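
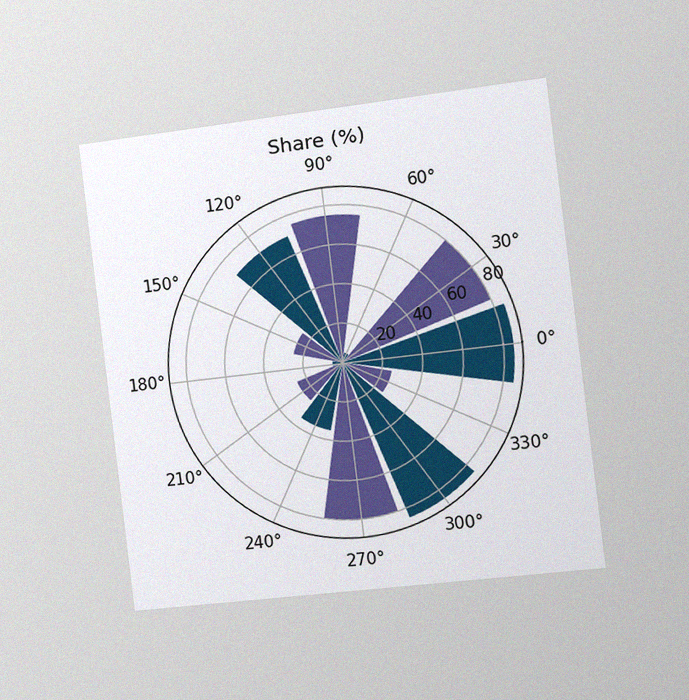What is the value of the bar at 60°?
The chart is tilted about 7° counter-clockwise and viewed slightly from the right, with some photo noise. The bar at 60° reaches 5% on the radial axis.

5%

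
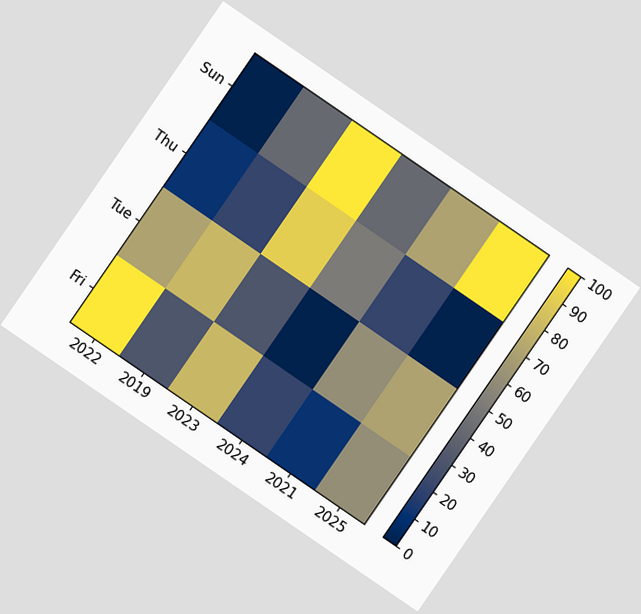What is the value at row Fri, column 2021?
The chart is tilted about 34° clockwise. Matching cell (Fri, 2021) against the colorbar gives 10.

10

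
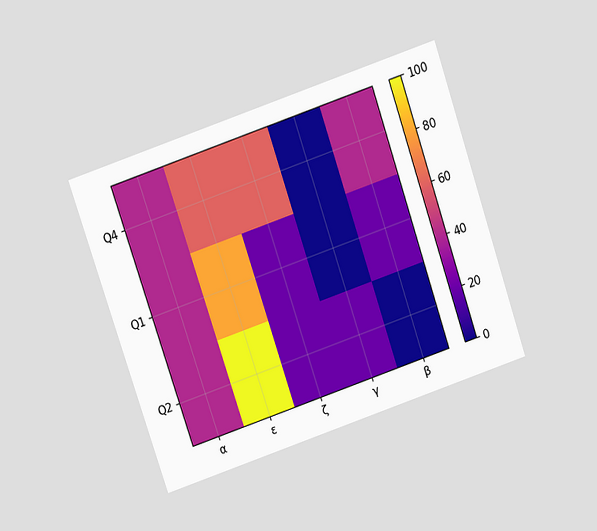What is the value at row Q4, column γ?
The chart is tilted about 19° counter-clockwise and viewed slightly from above. Matching cell (Q4, γ) against the colorbar gives 0.

0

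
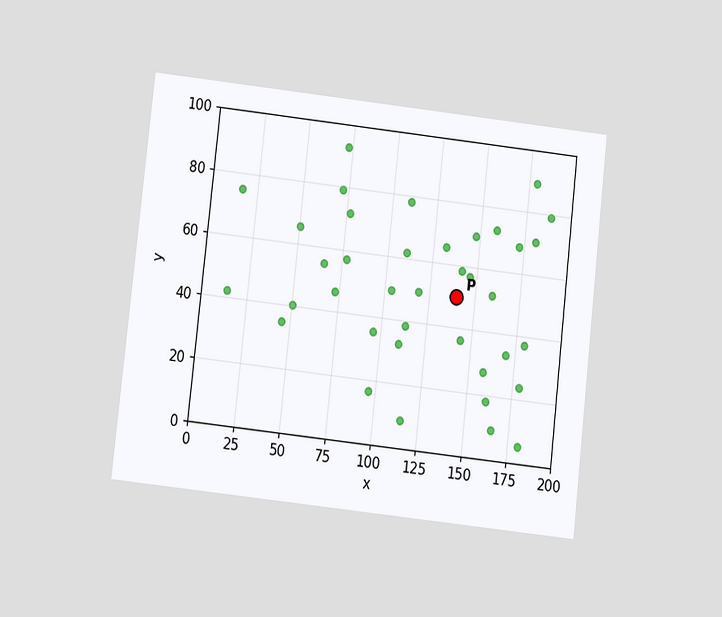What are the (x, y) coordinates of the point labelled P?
The chart is tilted about 6° clockwise and viewed slightly from below. Following the gridlines from P to each axis, P sits at (140, 50).

(140, 50)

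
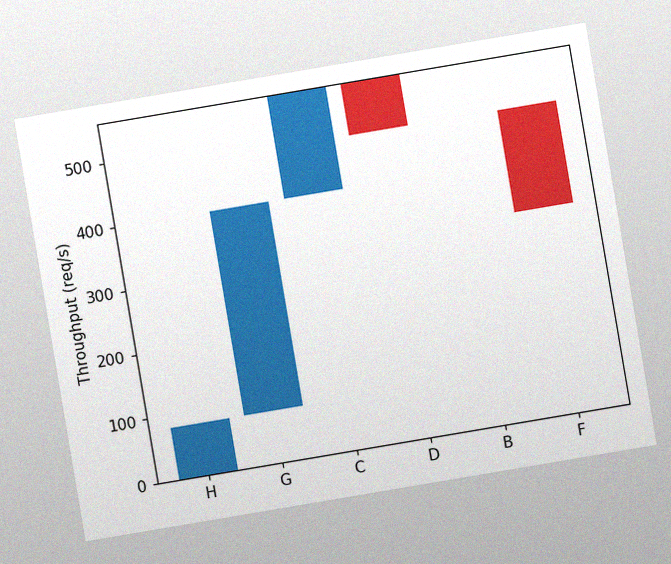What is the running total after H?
The chart is tilted about 10° counter-clockwise, with some photo noise. After H the running total reaches 80req/s.

80req/s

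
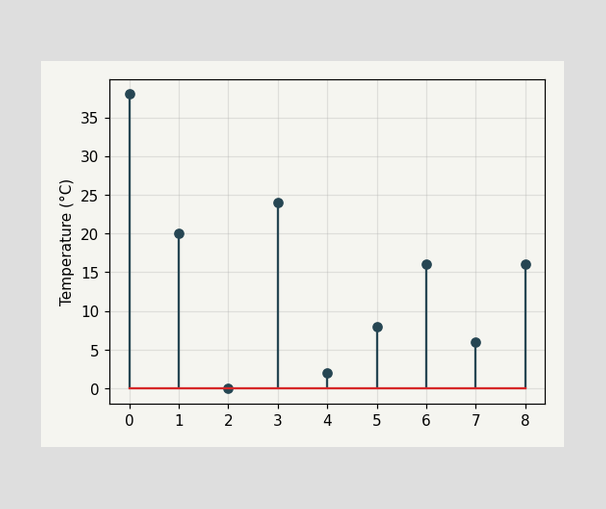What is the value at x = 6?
The stem at x=6 reaches 16°C.

16°C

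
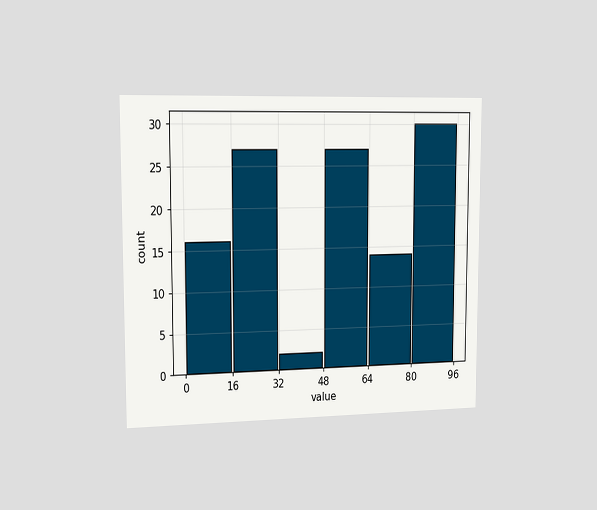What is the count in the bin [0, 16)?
The chart is viewed slightly from the left. The [0, 16) bin has height 16.

16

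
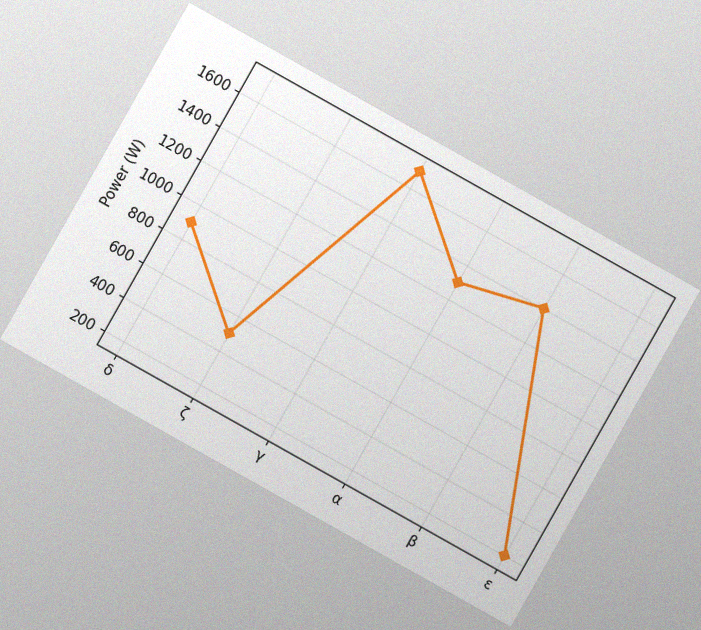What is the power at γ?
1700W

The chart is tilted about 29° clockwise, with some photo noise. At γ, the line is at 1700W.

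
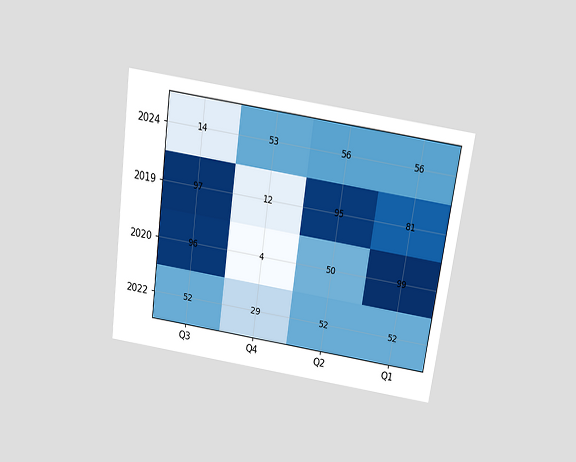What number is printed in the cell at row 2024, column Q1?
56

The chart is tilted about 8° clockwise and viewed slightly from above. The (2024, Q1) cell reads 56.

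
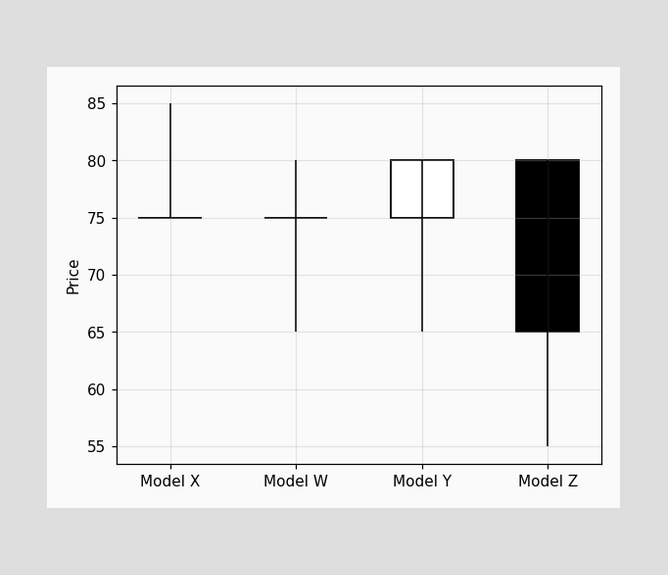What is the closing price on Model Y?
80

The Model Y candle closes at 80.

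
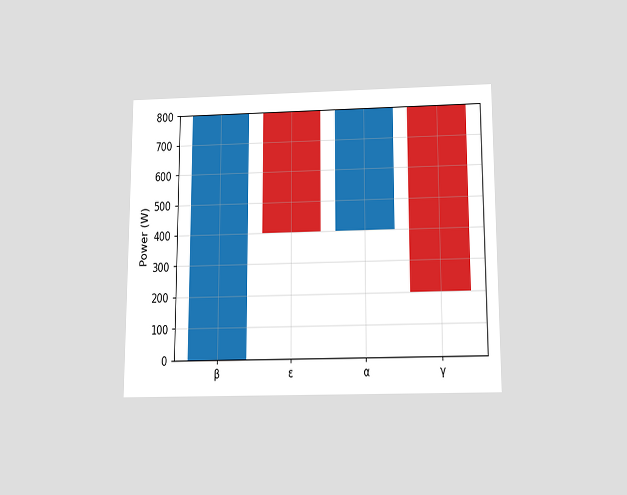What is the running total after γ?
200W

The chart is viewed slightly from below. After γ the running total reaches 200W.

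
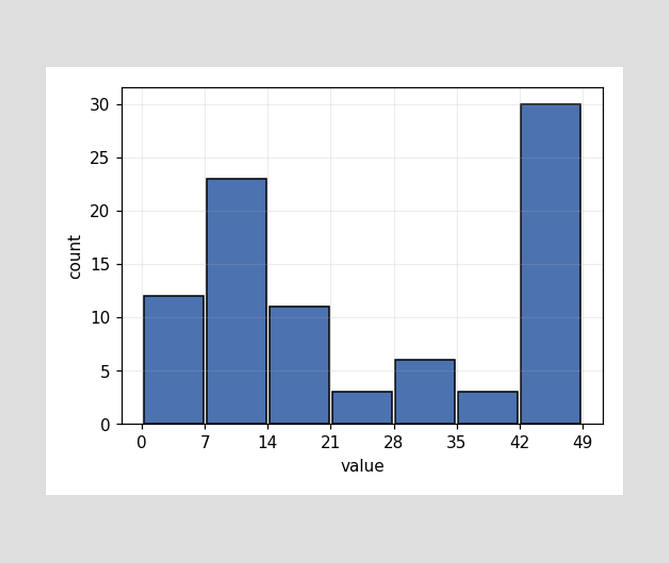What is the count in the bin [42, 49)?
The [42, 49) bin has height 30.

30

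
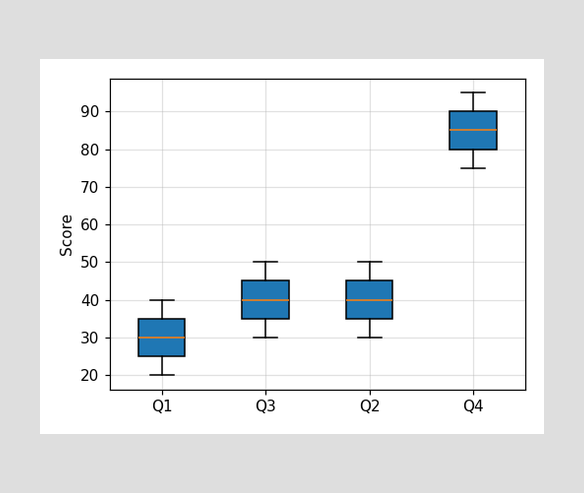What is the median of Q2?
The median line in the Q2 box sits at 40.

40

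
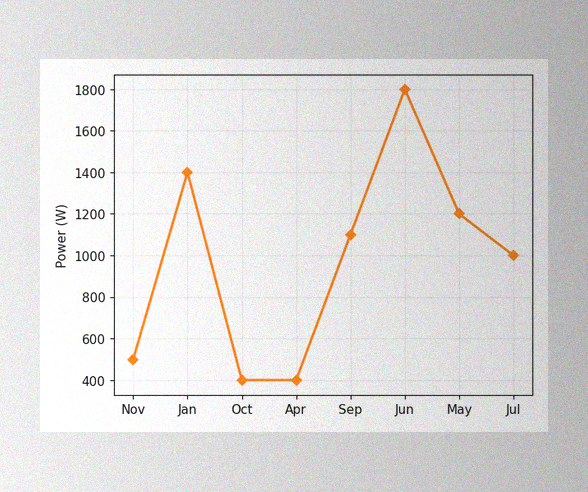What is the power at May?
The image has some photo noise and uneven lighting. At May, the line is at 1200W.

1200W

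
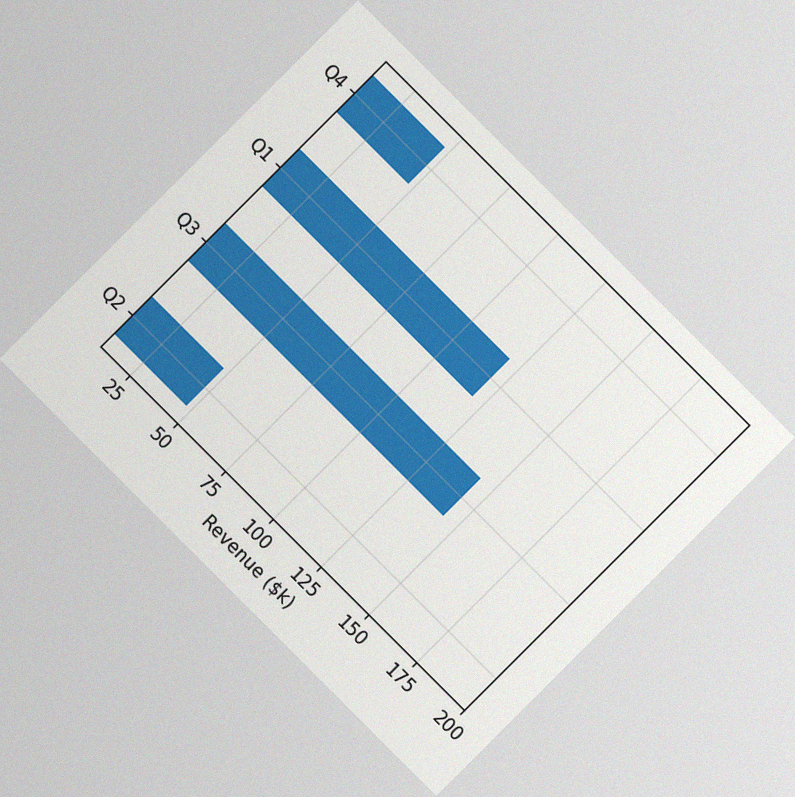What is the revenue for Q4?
The chart is tilted about 45° clockwise, with some photo noise. Reading along the chart's x-axis, the Q4 bar reaches $48k.

$48k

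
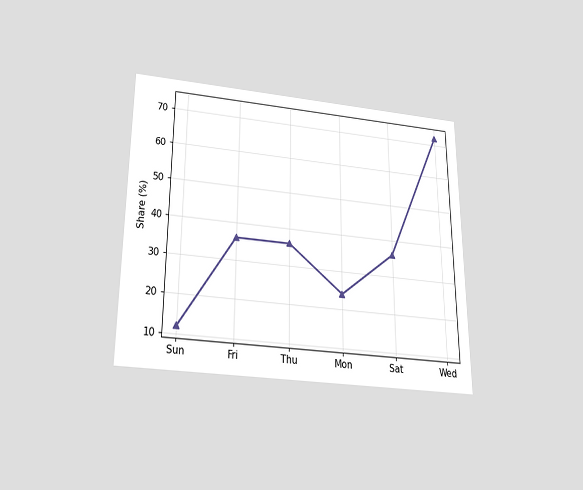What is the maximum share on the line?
The chart is viewed slightly from below. The highest point is at Wed, and reading across to the y-axis gives 72%.

72%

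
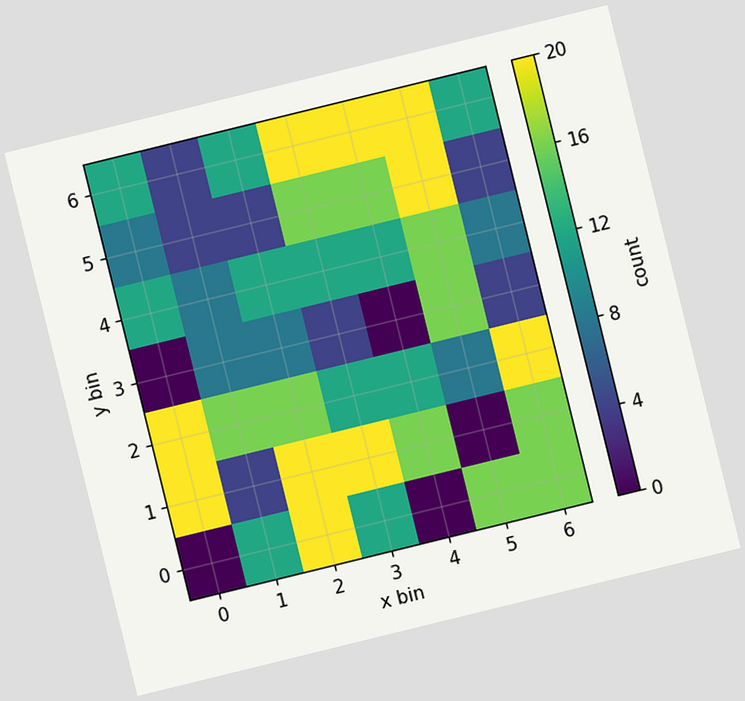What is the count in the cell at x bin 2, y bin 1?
20

The chart is tilted about 14° counter-clockwise. Matching the cell (2, 1) against the colorbar gives 20.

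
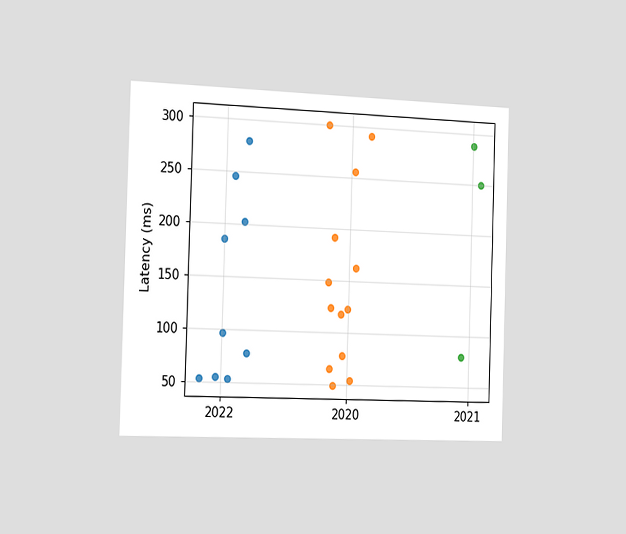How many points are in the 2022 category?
The chart is viewed slightly from the left. Counting the markers in the 2022 column gives 9.

9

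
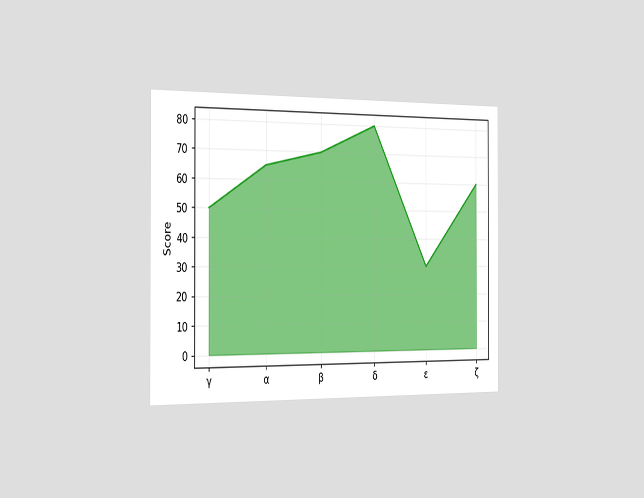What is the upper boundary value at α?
The chart is viewed slightly from the left. At α the upper boundary is at 65.

65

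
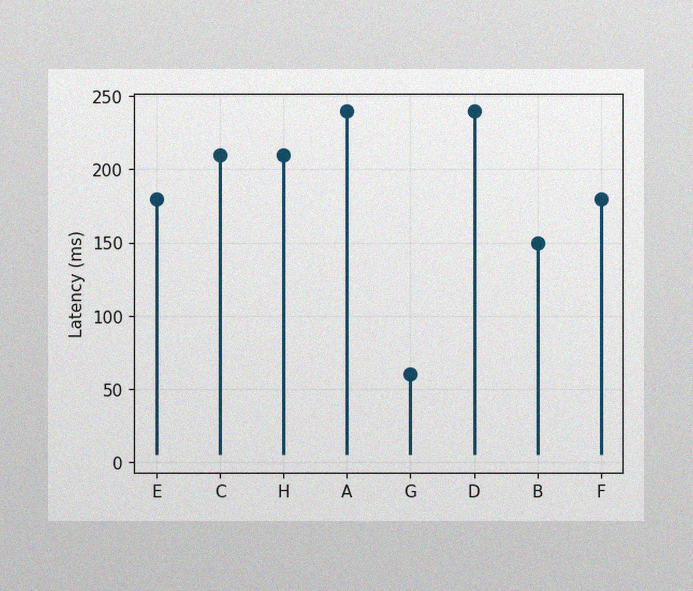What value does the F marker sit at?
The image has some photo noise and uneven lighting. The F marker sits at 180ms.

180ms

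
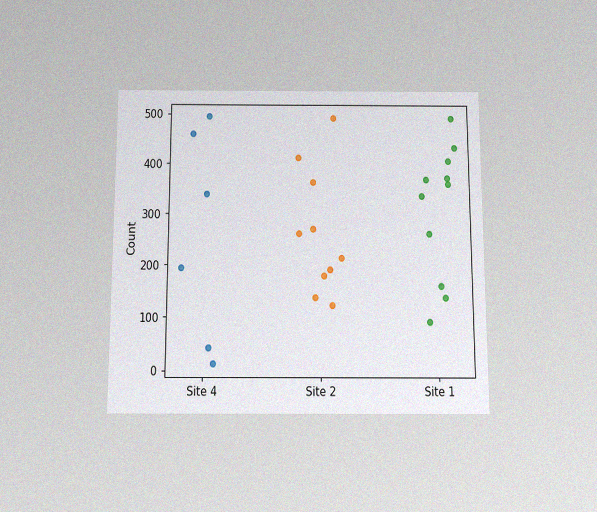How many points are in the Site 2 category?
The chart is viewed slightly from below, with some photo noise. Counting the markers in the Site 2 column gives 10.

10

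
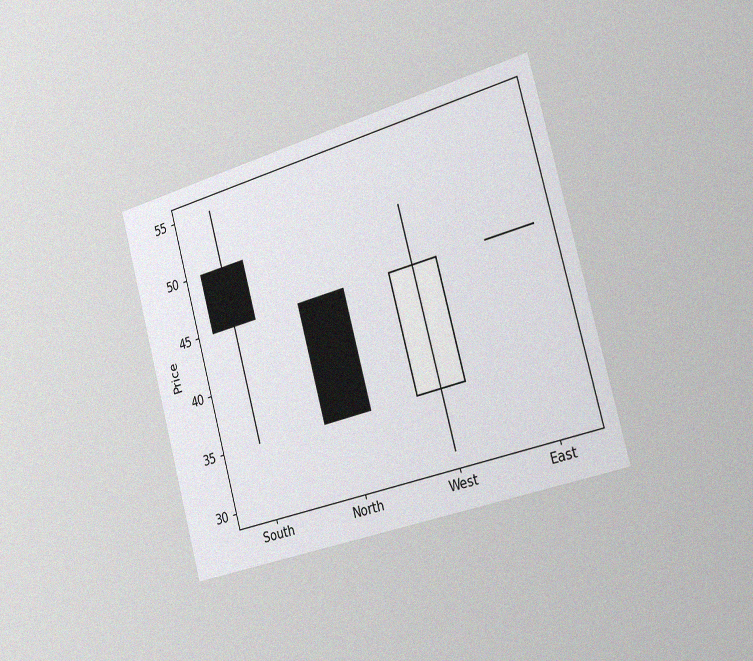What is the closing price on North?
The chart is tilted about 15° counter-clockwise and viewed slightly from the right, with some photo noise. The North candle closes at 35.

35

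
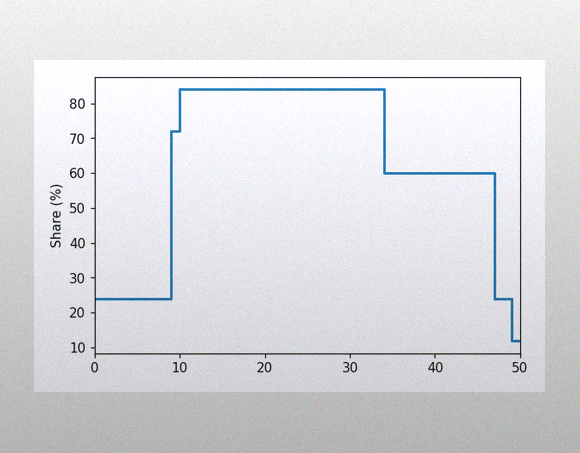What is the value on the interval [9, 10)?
72%

The image has some photo noise and uneven lighting. On [9, 10) the step sits at 72%.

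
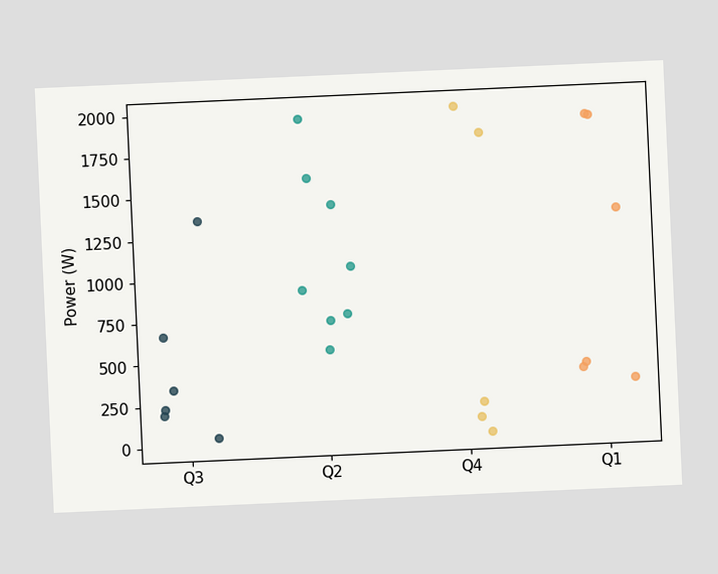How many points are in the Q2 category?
8

The chart is tilted about 3° counter-clockwise. Counting the markers in the Q2 column gives 8.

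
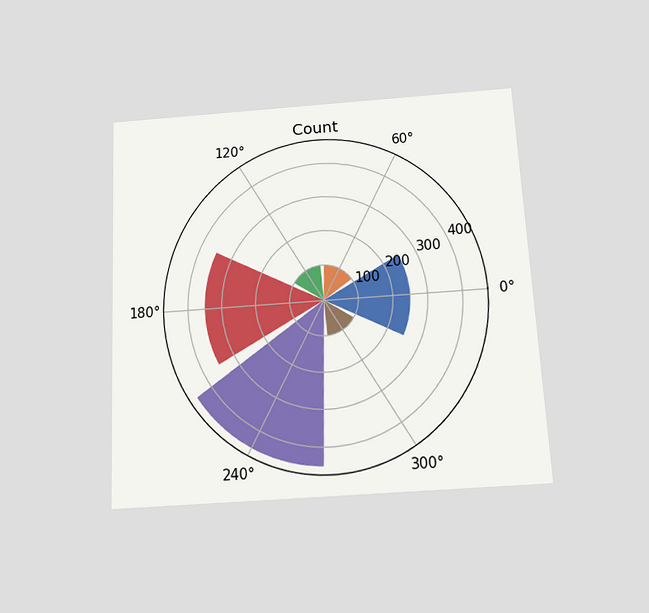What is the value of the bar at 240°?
450

The chart is tilted about 3° counter-clockwise and viewed slightly from below. The bar at 240° reaches 450 on the radial axis.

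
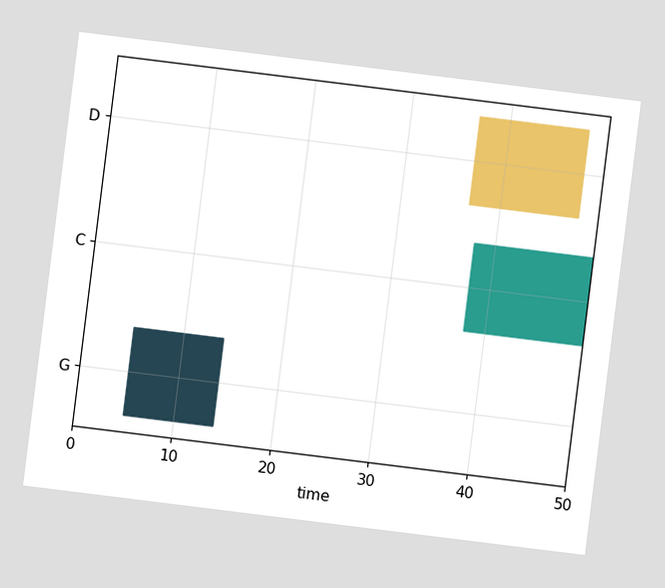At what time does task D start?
37

The chart is tilted about 7° clockwise. The D bar begins at t=37.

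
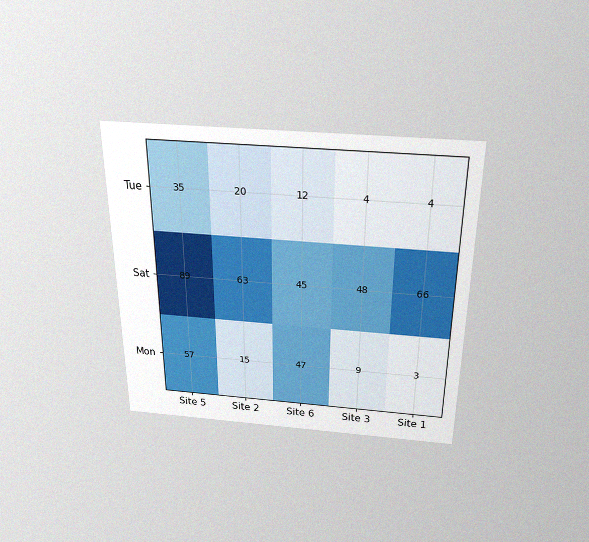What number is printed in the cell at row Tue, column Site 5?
35

The chart is viewed slightly from above, with some photo noise. The (Tue, Site 5) cell reads 35.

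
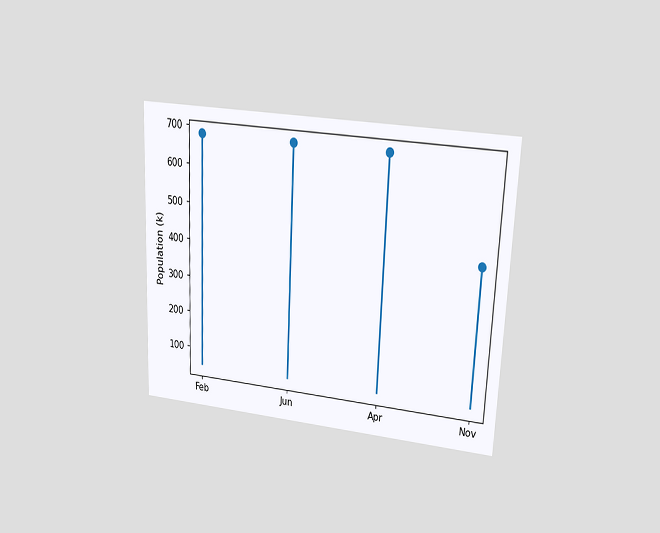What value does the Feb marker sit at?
680k

The chart is tilted about 3° clockwise and viewed at a slight angle. The Feb marker sits at 680k.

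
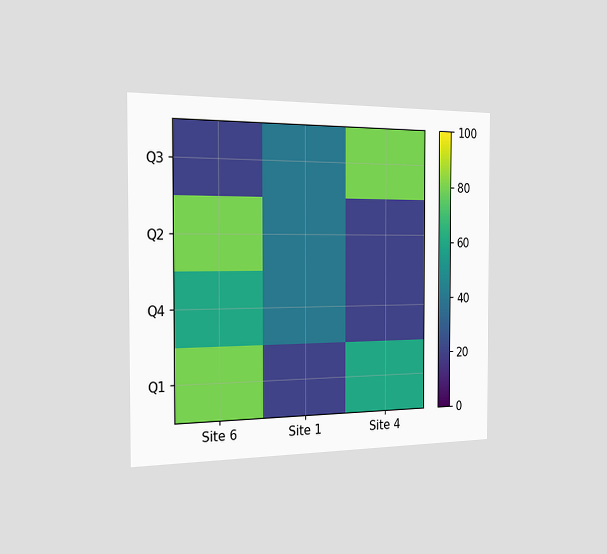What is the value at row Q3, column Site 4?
80

The chart is viewed slightly from the left. Matching cell (Q3, Site 4) against the colorbar gives 80.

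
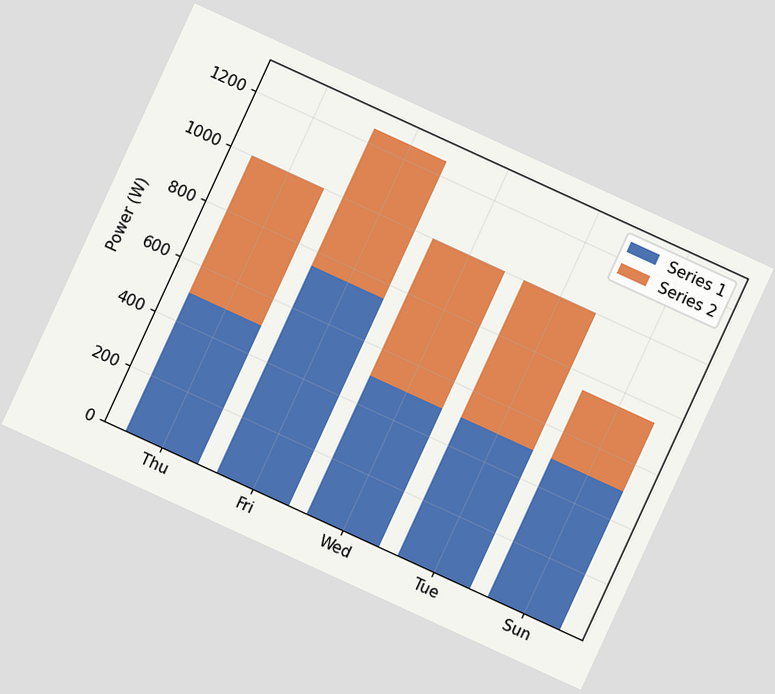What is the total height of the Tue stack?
The chart is tilted about 25° clockwise. The Tue stack's top reaches 1000W on the y-axis.

1000W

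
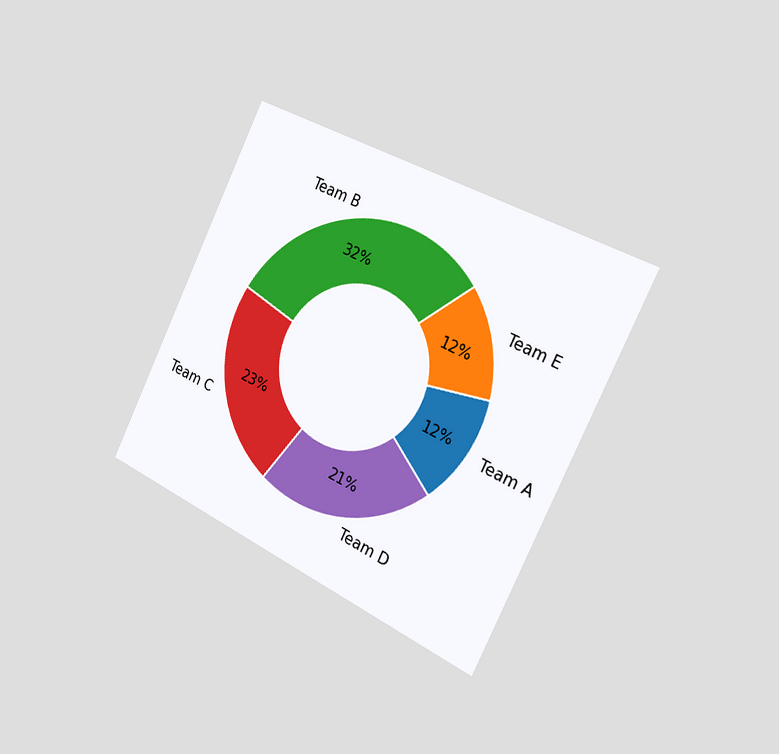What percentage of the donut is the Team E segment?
12%

The chart is tilted about 26° clockwise and viewed slightly from the right. The Team E segment takes up 12% of the ring.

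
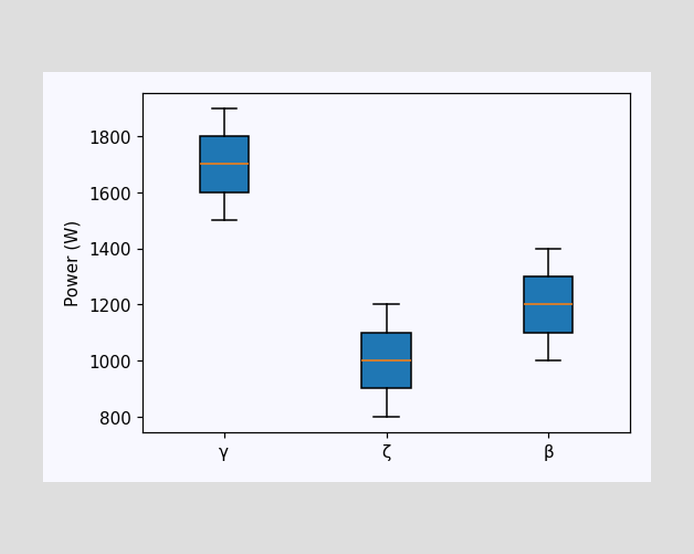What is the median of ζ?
The median line in the ζ box sits at 1000W.

1000W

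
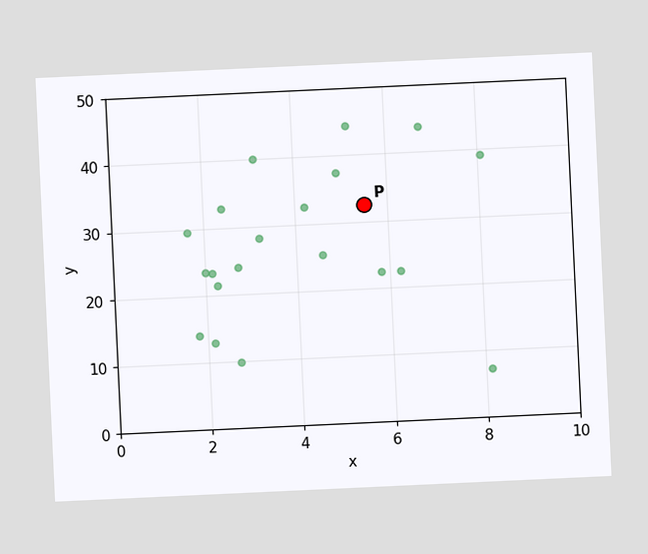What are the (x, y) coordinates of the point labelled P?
(5.5, 32.5)

The chart is tilted about 3° counter-clockwise. Following the gridlines from P to each axis, P sits at (5.5, 32.5).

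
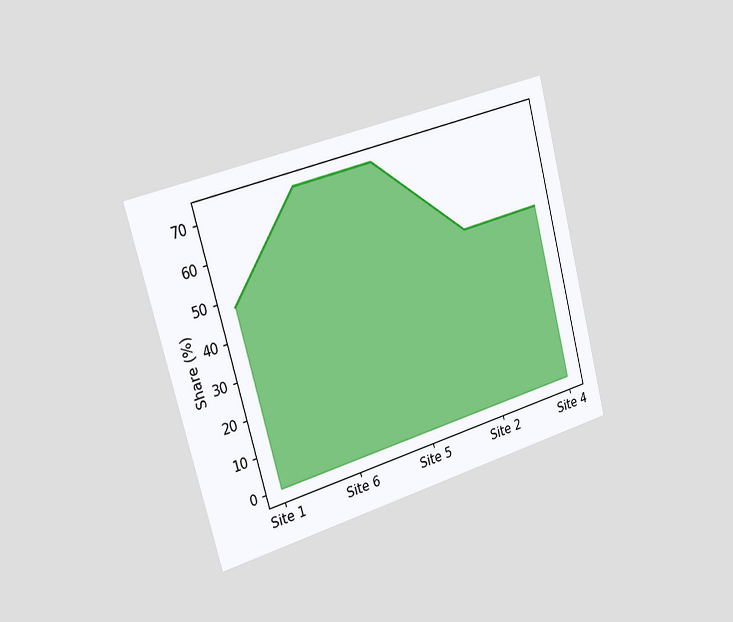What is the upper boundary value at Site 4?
The chart is tilted about 15° counter-clockwise and viewed slightly from the left. At Site 4 the upper boundary is at 48%.

48%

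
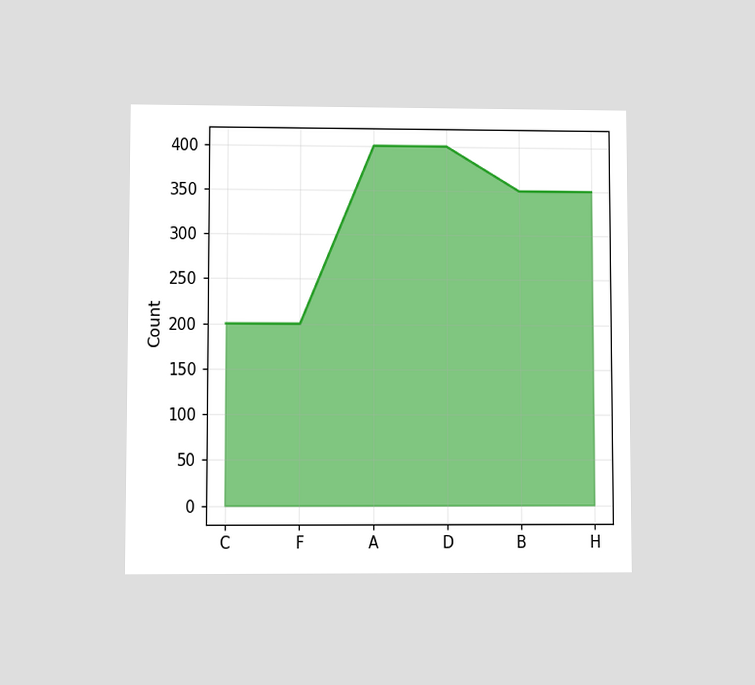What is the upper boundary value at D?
The chart is viewed at a slight angle. At D the upper boundary is at 400.

400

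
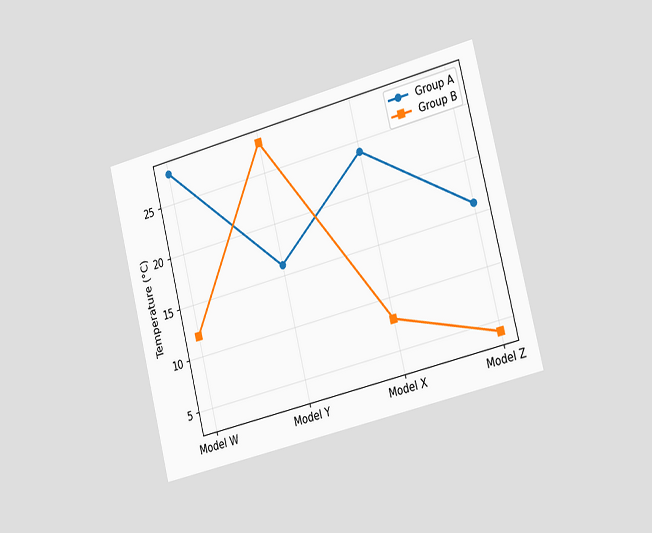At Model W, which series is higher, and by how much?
The chart is tilted about 14° counter-clockwise and viewed slightly from the right. At Model W, Group A sits above the other line by 16°C.

Group A, by 16°C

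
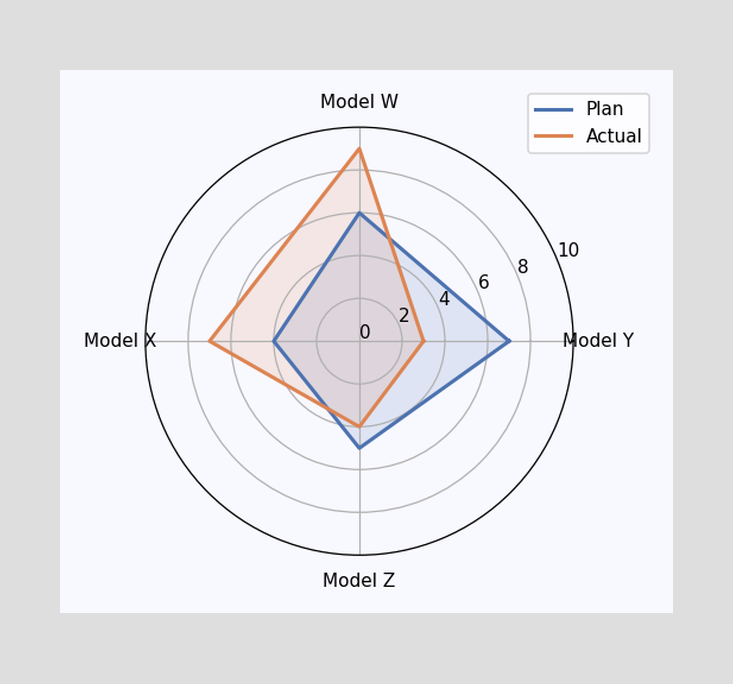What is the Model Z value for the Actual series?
4

On the Model Z axis, Actual reaches 4.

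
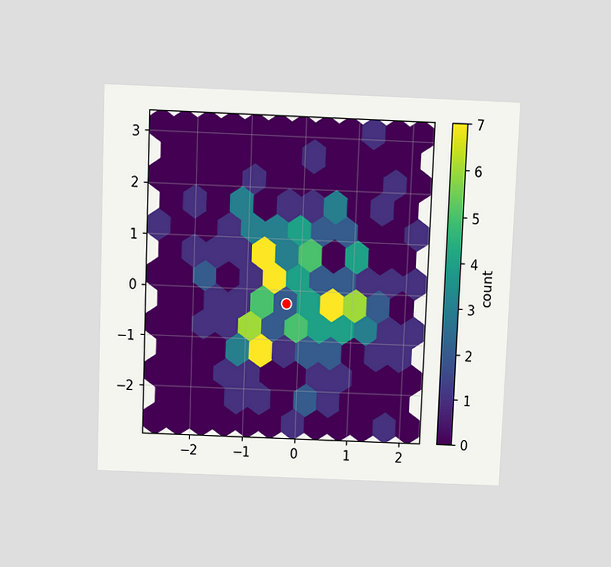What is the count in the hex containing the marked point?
2

The chart is tilted about 2° clockwise and viewed slightly from above. The marked hex reads 2 on the colorbar.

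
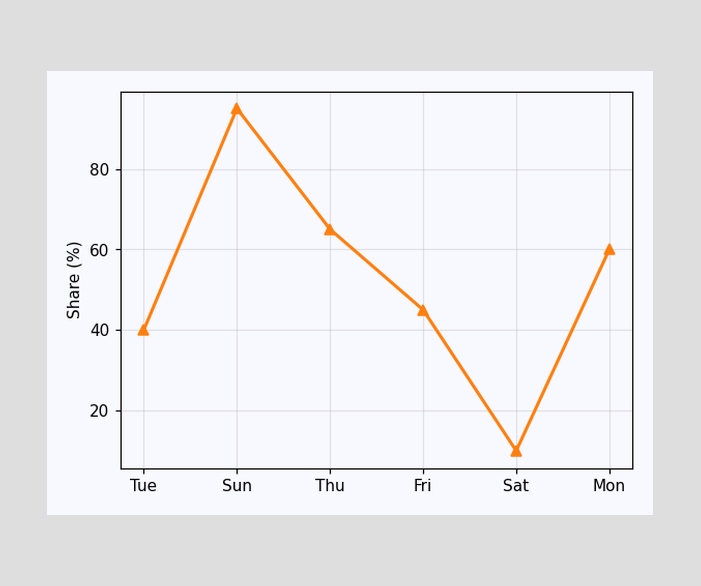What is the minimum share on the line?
10%

The lowest point is at Sat, and reading across to the y-axis gives 10%.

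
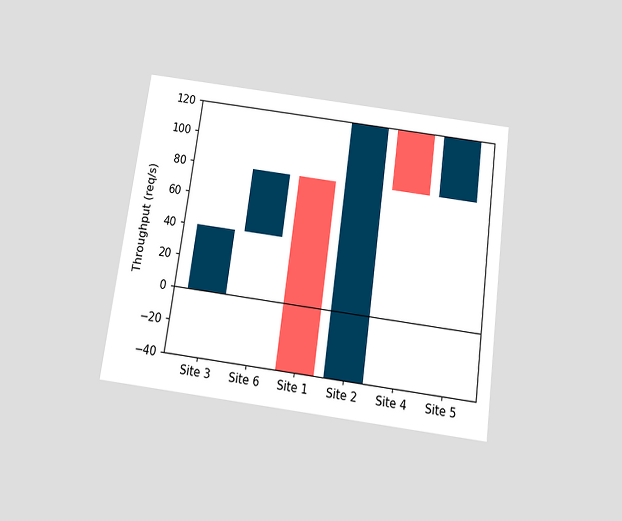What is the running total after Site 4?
The chart is tilted about 8° clockwise and viewed slightly from below. After Site 4 the running total reaches 80req/s.

80req/s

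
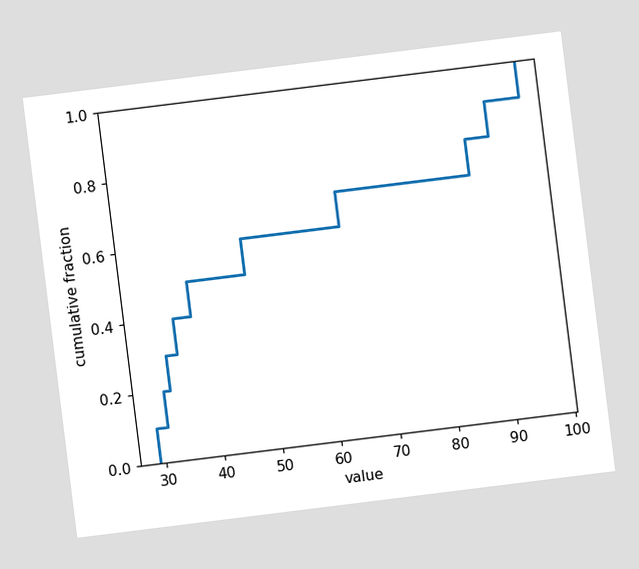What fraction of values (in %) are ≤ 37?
50%

The chart is tilted about 7° counter-clockwise. At x=37 the ECDF step is at 50%.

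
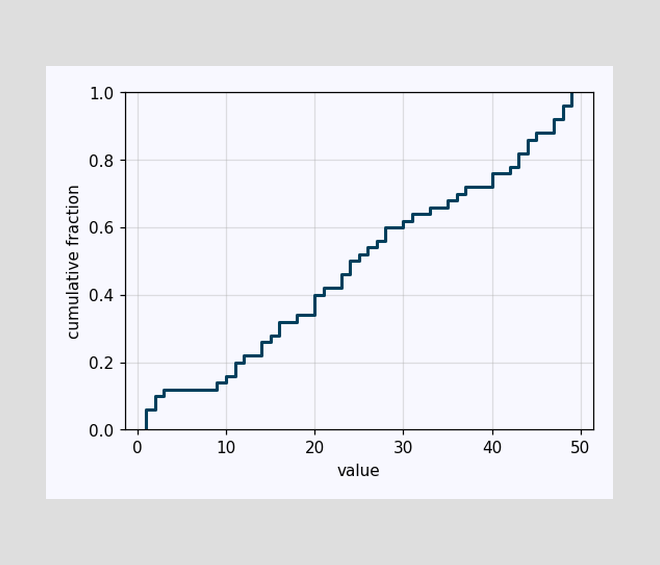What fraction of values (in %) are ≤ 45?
At x=45 the ECDF step is at 88%.

88%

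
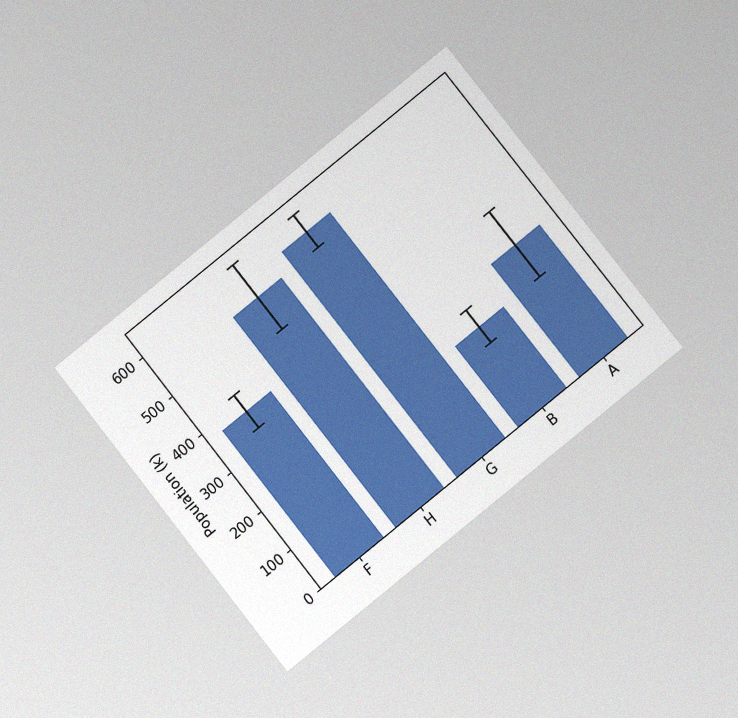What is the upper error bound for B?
The chart is tilted about 39° counter-clockwise and viewed at a slight angle, with some photo noise. The B bar's upper whisker reaches 252k.

252k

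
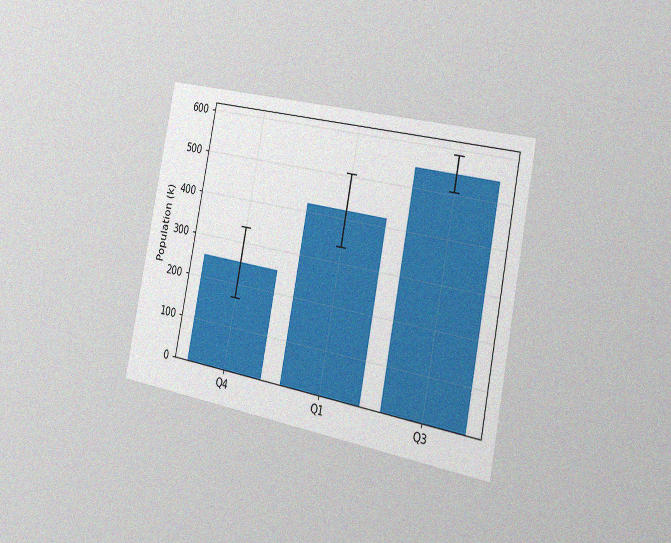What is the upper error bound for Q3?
The chart is tilted about 11° clockwise and viewed slightly from the right, with some photo noise. The Q3 bar's upper whisker reaches 588k.

588k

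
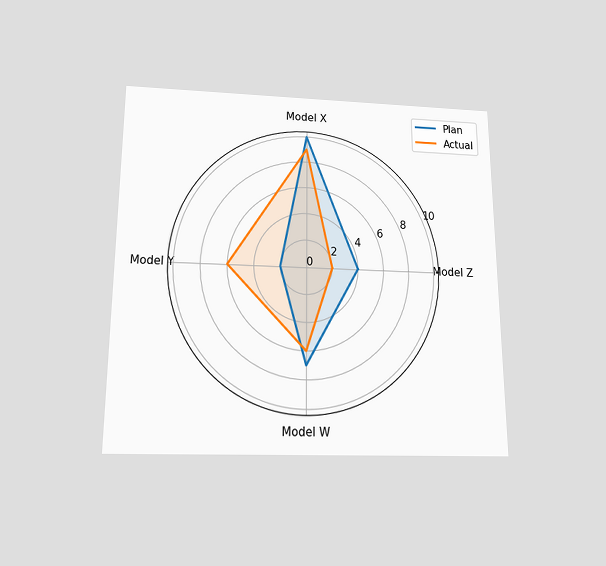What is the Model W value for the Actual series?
The chart is viewed slightly from below. On the Model W axis, Actual reaches 6.

6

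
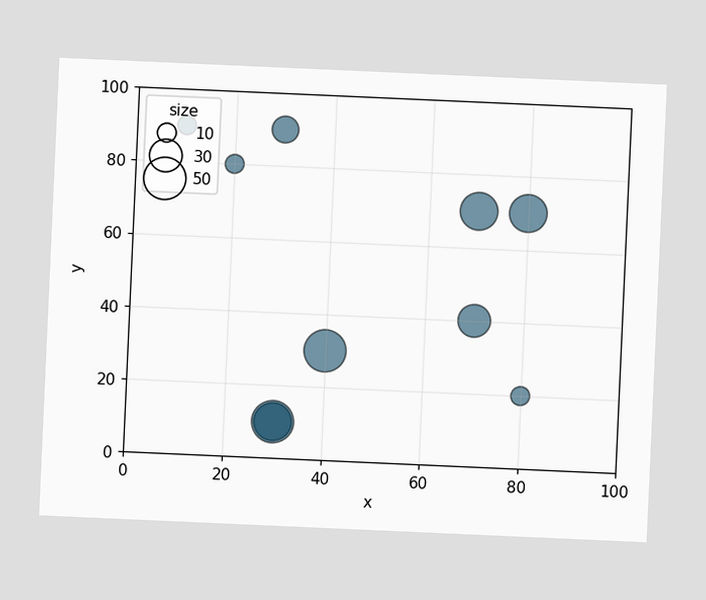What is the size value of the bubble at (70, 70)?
40

The chart is tilted about 3° clockwise. Matching the bubble at (70, 70) against the size legend gives 40.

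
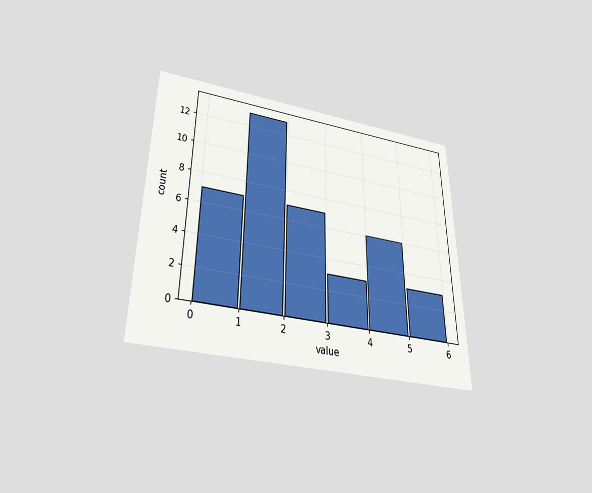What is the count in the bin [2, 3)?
The chart is viewed slightly from below. The [2, 3) bin has height 7.

7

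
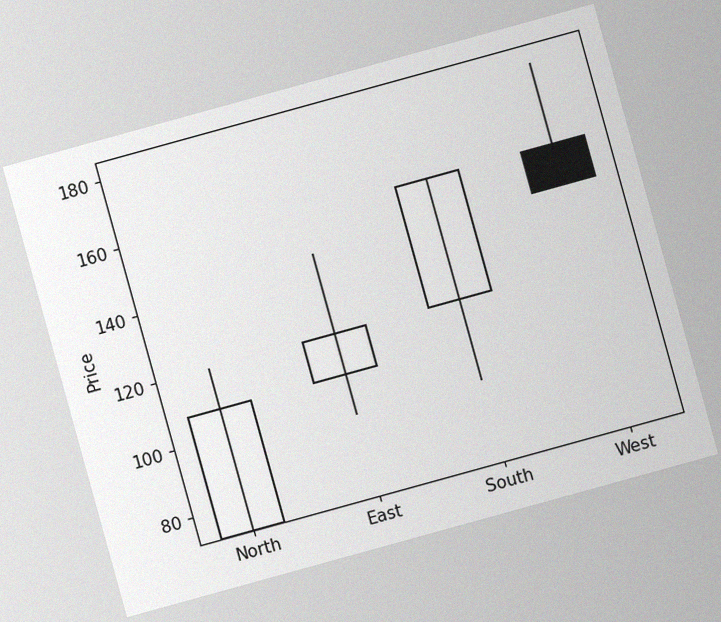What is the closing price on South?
The chart is tilted about 15° counter-clockwise, with some photo noise. The South candle closes at 156.

156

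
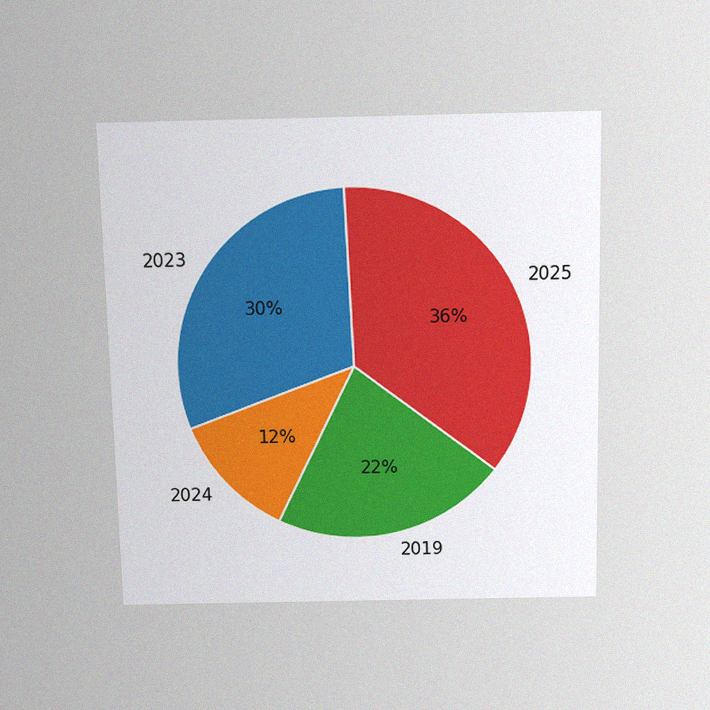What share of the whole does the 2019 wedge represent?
22%

The chart is viewed slightly from above, with some photo noise. The 2019 slice takes up 22% of the pie.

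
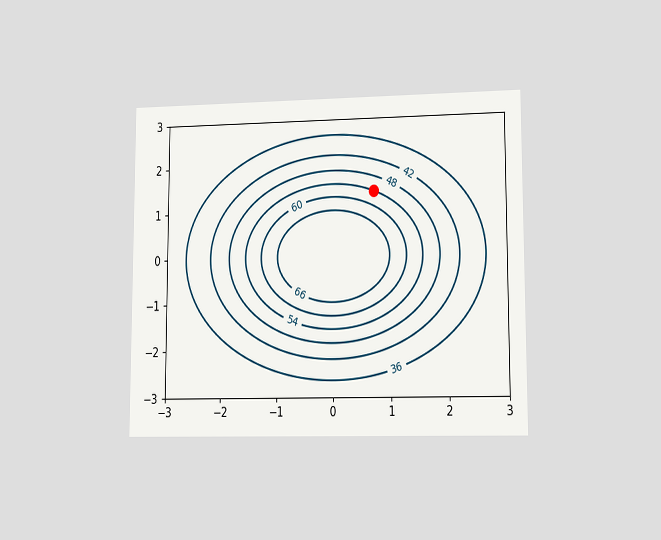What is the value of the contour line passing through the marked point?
54

The chart is viewed at a slight angle. The marked point sits on the contour labelled 54.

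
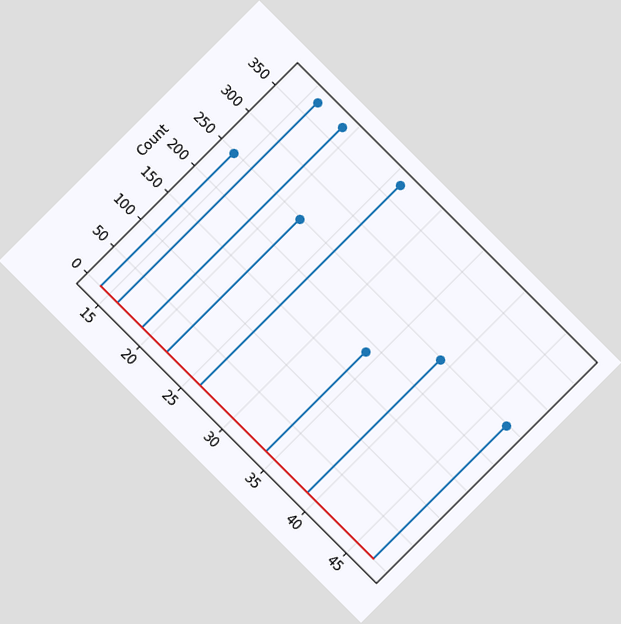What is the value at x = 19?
372

The chart is tilted about 45° clockwise. The stem at x=19 reaches 372.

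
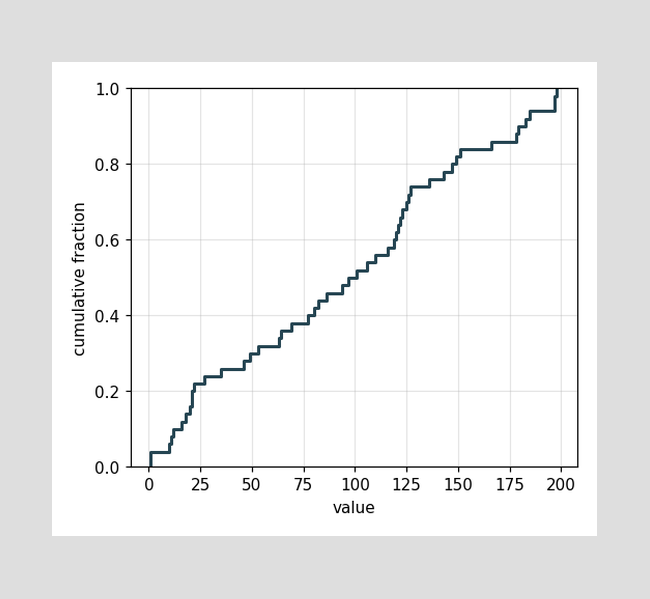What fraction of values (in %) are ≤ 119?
60%

At x=119 the ECDF step is at 60%.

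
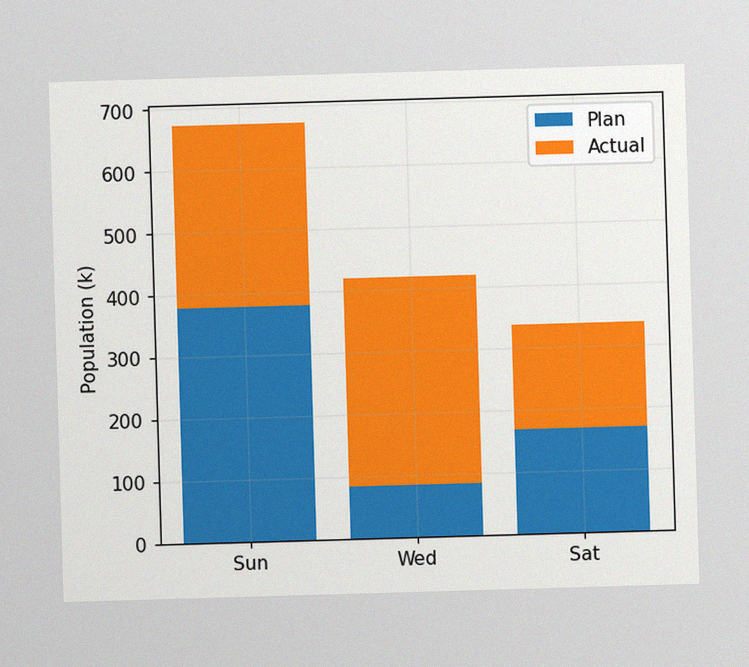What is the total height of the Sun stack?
672k

The image has some photo noise and uneven lighting. The Sun stack's top reaches 672k on the y-axis.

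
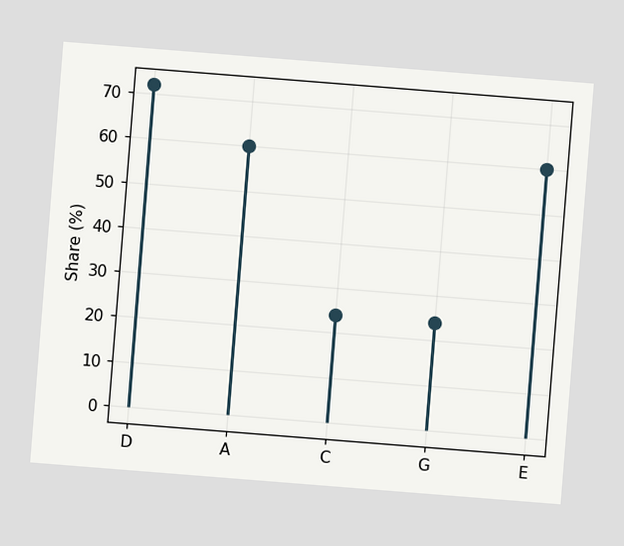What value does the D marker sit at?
The chart is tilted about 5° clockwise. The D marker sits at 72%.

72%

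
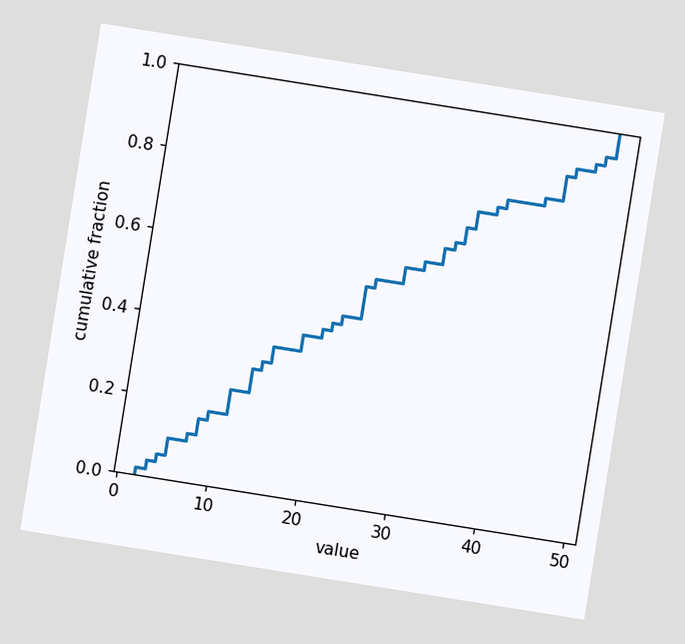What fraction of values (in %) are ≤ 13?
The chart is tilted about 9° clockwise. At x=13 the ECDF step is at 30%.

30%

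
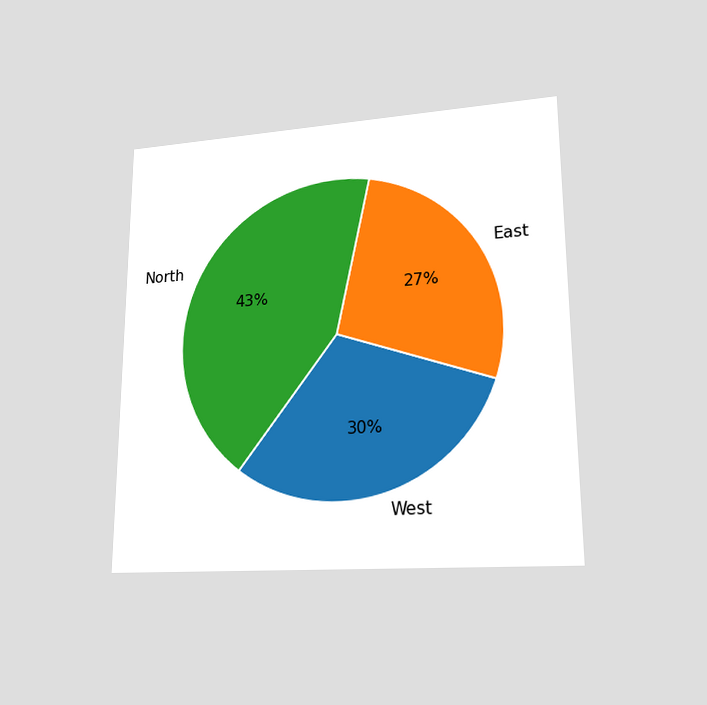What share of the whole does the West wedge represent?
The chart is viewed at a slight angle. The West slice takes up 30% of the pie.

30%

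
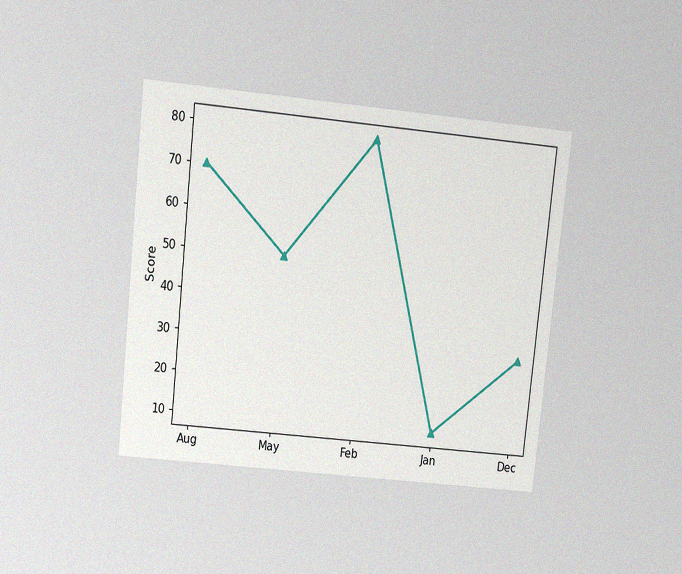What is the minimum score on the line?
The chart is tilted about 6° clockwise and viewed slightly from above, with some photo noise. The lowest point is at Jan, and reading across to the y-axis gives 10.

10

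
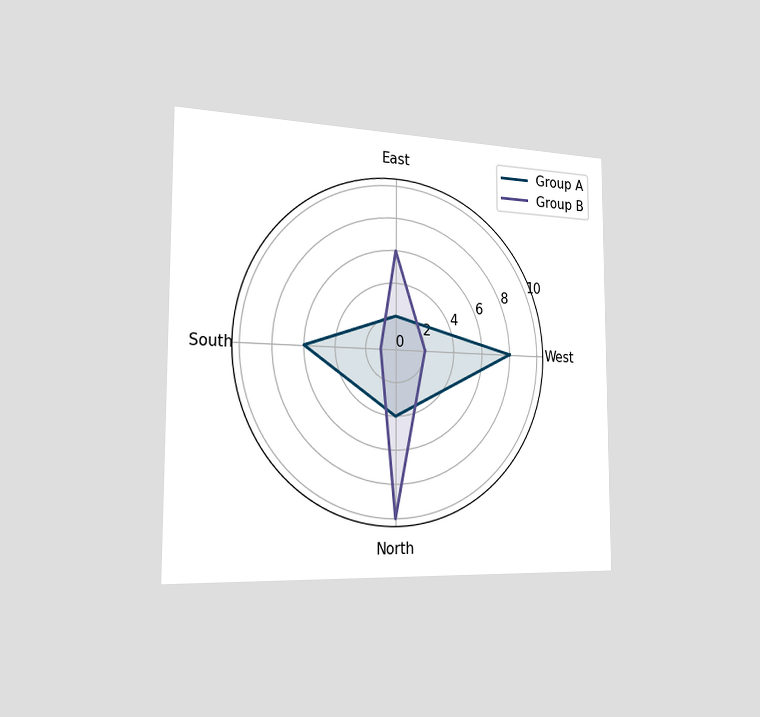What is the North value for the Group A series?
The chart is viewed slightly from the left. On the North axis, Group A reaches 4.

4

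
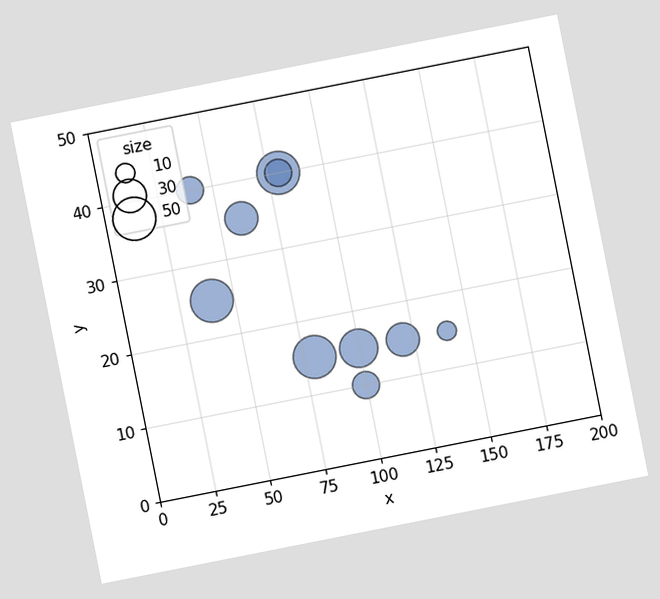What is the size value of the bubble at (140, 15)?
The chart is tilted about 11° counter-clockwise. Matching the bubble at (140, 15) against the size legend gives 10.

10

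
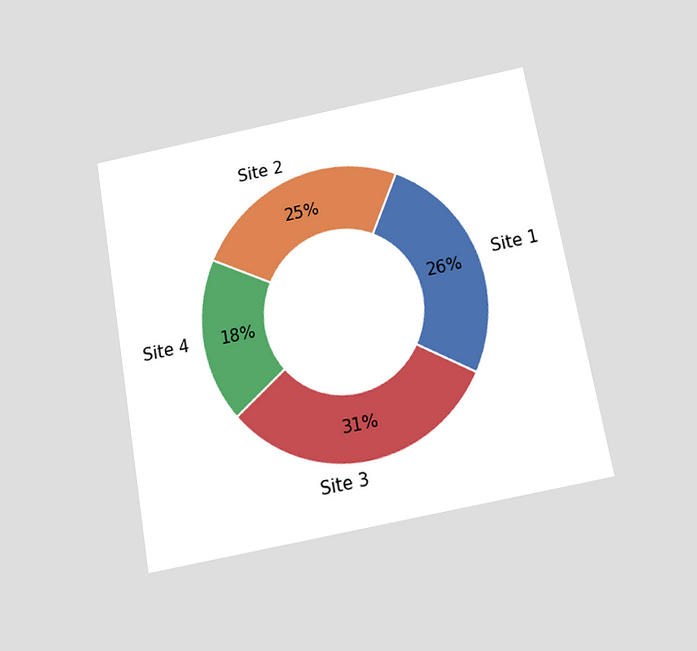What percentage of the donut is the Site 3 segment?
The chart is tilted about 10° counter-clockwise and viewed slightly from below. The Site 3 segment takes up 31% of the ring.

31%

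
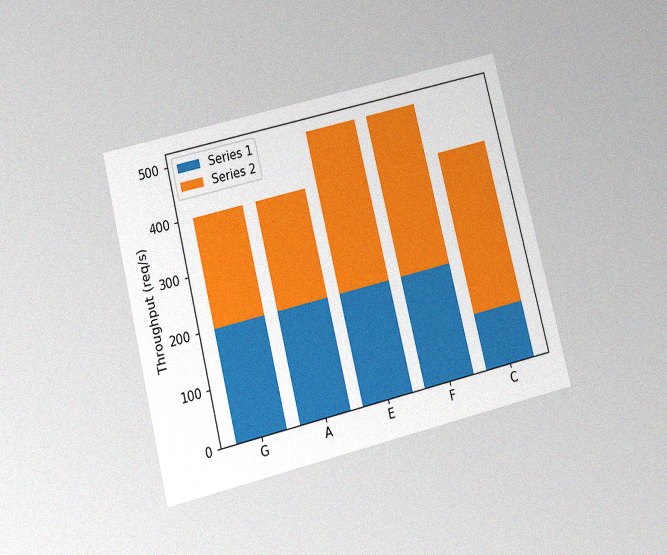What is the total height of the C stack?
400req/s

The chart is tilted about 14° counter-clockwise and viewed slightly from below, with some photo noise. The C stack's top reaches 400req/s on the y-axis.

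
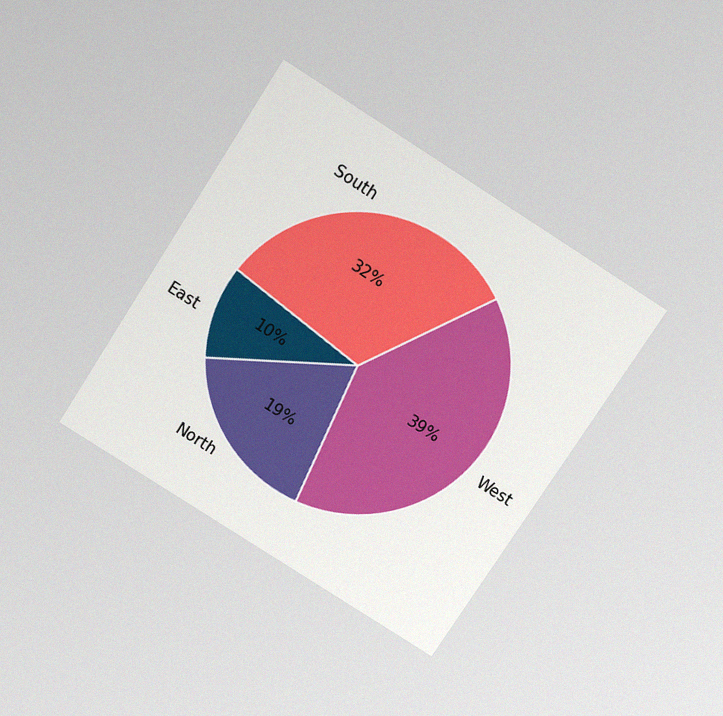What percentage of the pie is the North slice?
The chart is tilted about 33° clockwise and viewed slightly from above, with some photo noise. The North slice takes up 19% of the pie.

19%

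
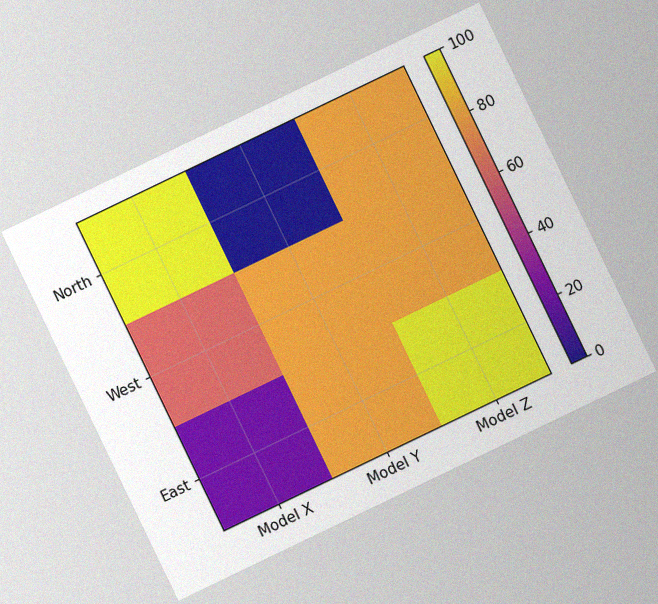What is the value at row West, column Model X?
60

The chart is tilted about 26° counter-clockwise, with some photo noise. Matching cell (West, Model X) against the colorbar gives 60.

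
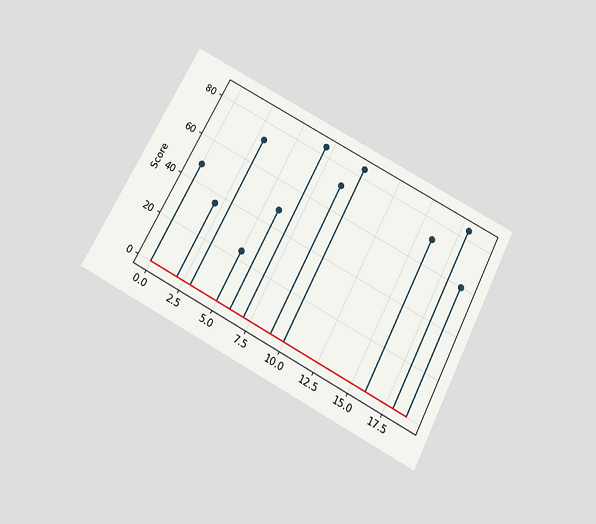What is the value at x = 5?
24

The chart is tilted about 28° clockwise and viewed slightly from below. The stem at x=5 reaches 24.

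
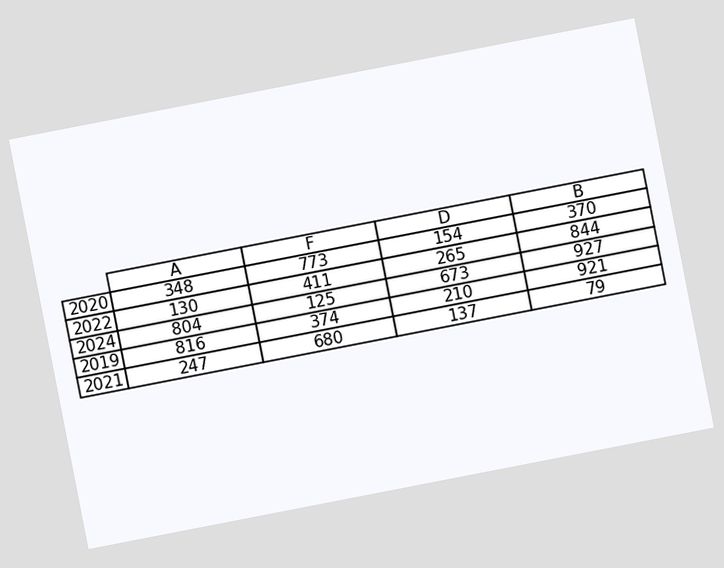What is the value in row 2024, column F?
The chart is tilted about 11° counter-clockwise. The (2024, F) cell reads 125.

125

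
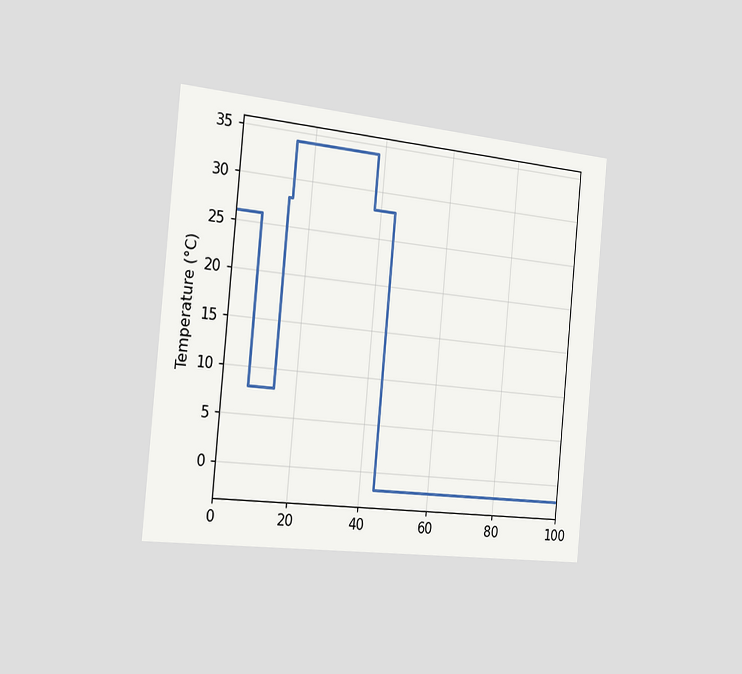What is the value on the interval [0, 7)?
The chart is tilted about 5° clockwise and viewed slightly from the left. On [0, 7) the step sits at 26°C.

26°C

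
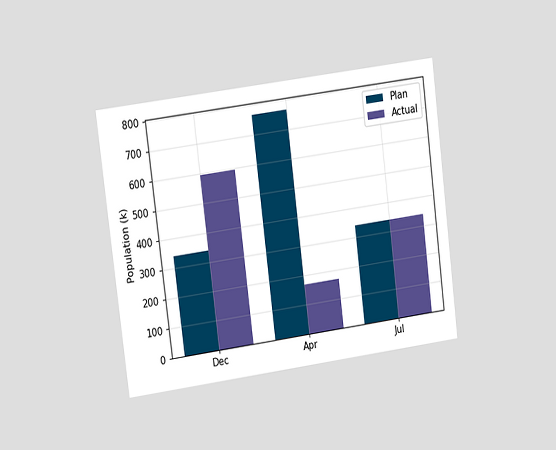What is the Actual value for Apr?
The chart is tilted about 7° counter-clockwise and viewed at a slight angle. The Actual bar at Apr reaches 170k on the y-axis.

170k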